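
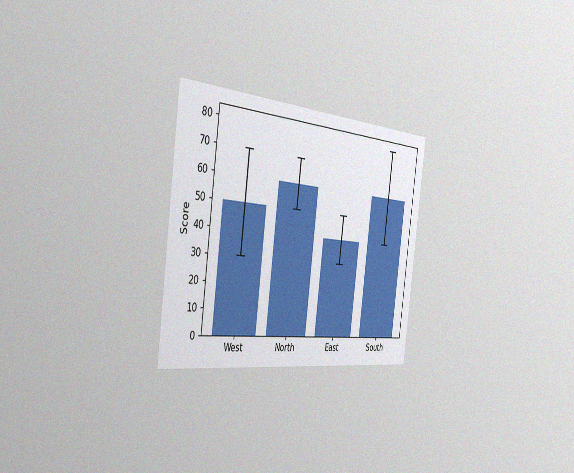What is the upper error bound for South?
80

The chart is tilted about 8° clockwise and viewed slightly from the left, with some photo noise. The South bar's upper whisker reaches 80.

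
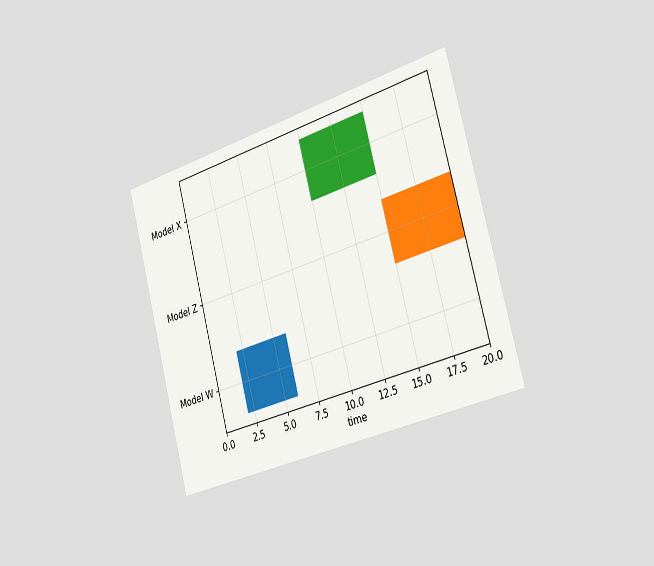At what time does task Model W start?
2

The chart is tilted about 15° counter-clockwise and viewed slightly from the right. The Model W bar begins at t=2.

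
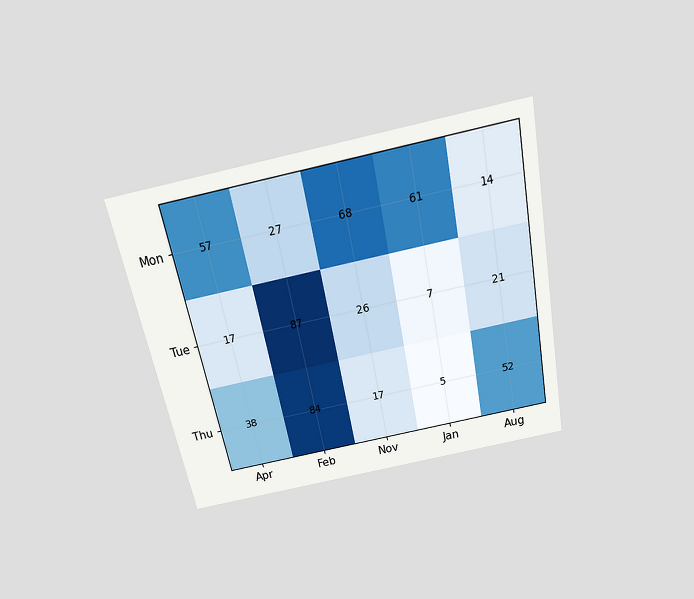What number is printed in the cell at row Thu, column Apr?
The chart is tilted about 11° counter-clockwise and viewed slightly from above. The (Thu, Apr) cell reads 38.

38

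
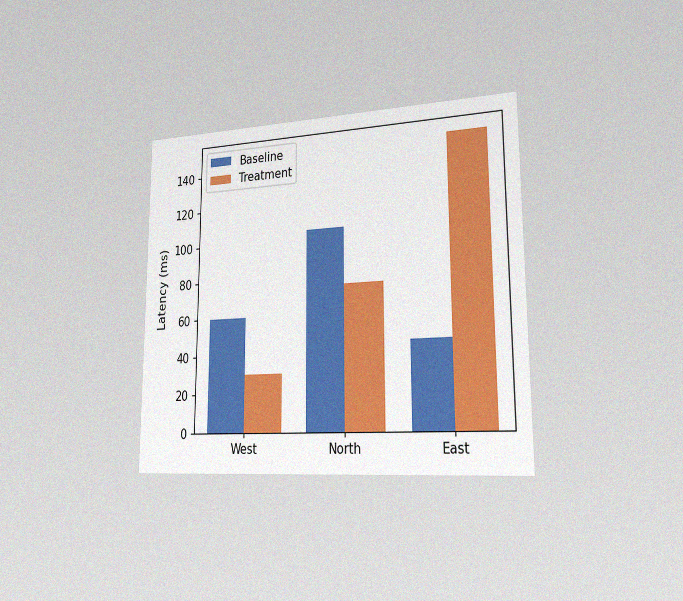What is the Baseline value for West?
60ms

The chart is viewed slightly from the right, with some photo noise. The Baseline bar at West reaches 60ms on the y-axis.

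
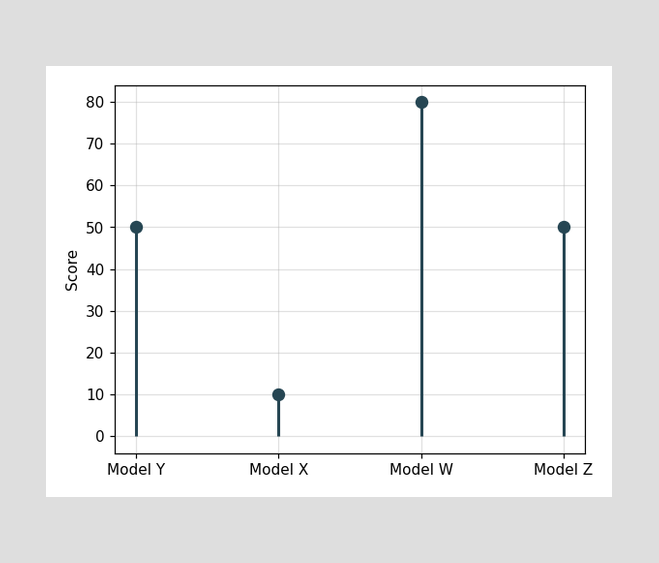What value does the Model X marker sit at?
The Model X marker sits at 10.

10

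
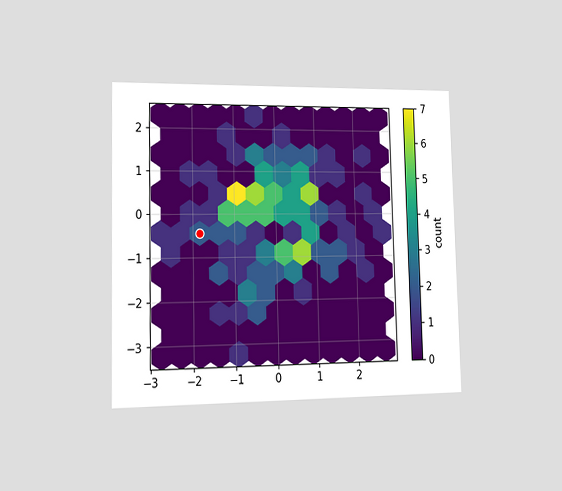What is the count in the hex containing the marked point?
The chart is viewed slightly from the left. The marked hex reads 2 on the colorbar.

2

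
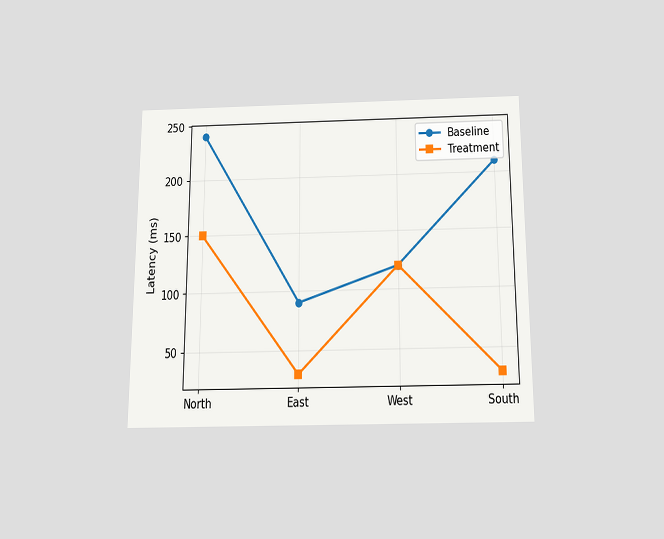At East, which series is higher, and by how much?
Baseline, by 60ms

The chart is viewed slightly from below. At East, Baseline sits above the other line by 60ms.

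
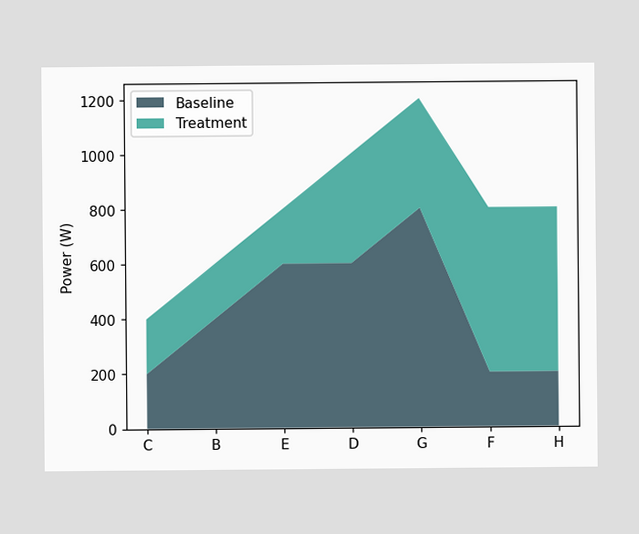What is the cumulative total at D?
The stacked total at D reaches 1000W.

1000W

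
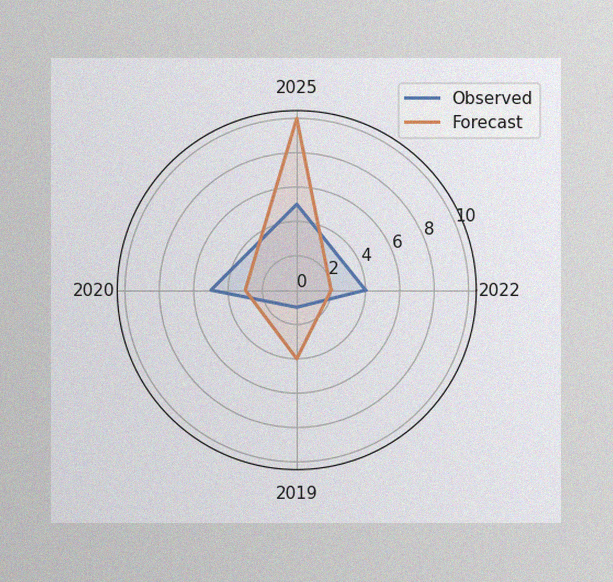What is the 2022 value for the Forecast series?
2

The image has some photo noise and uneven lighting. On the 2022 axis, Forecast reaches 2.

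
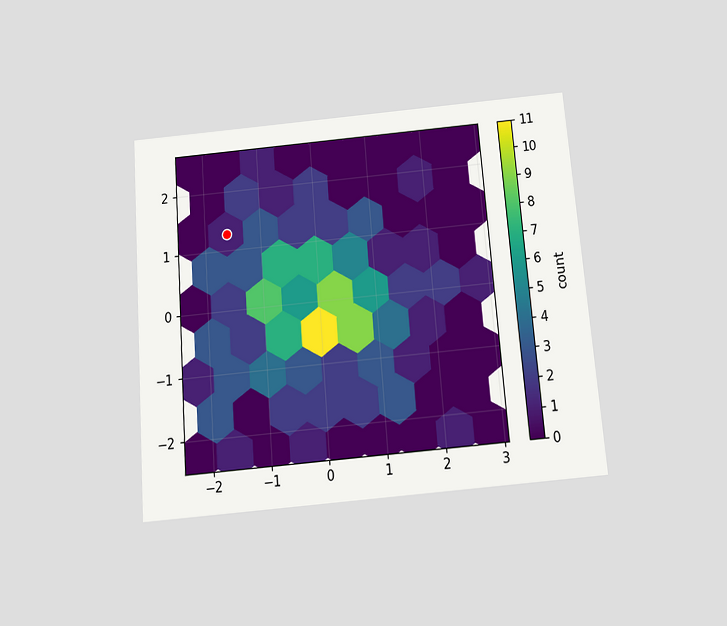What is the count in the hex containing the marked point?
1

The chart is tilted about 5° counter-clockwise and viewed slightly from below. The marked hex reads 1 on the colorbar.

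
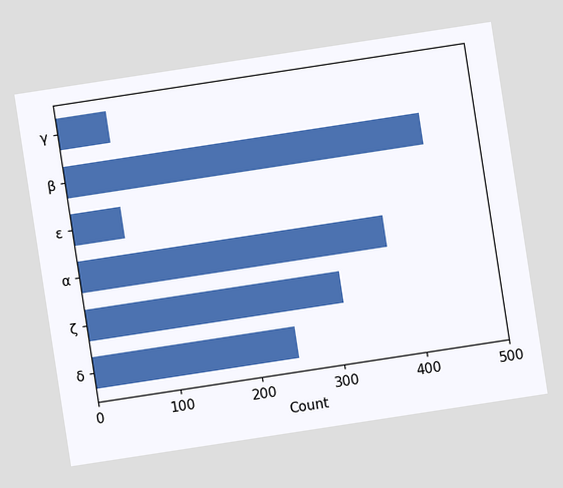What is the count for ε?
The chart is tilted about 9° counter-clockwise. Reading along the chart's x-axis, the ε bar reaches 62.

62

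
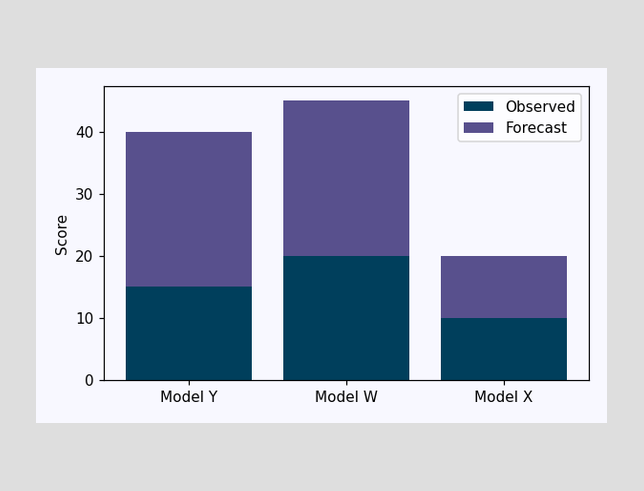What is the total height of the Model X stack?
The Model X stack's top reaches 20 on the y-axis.

20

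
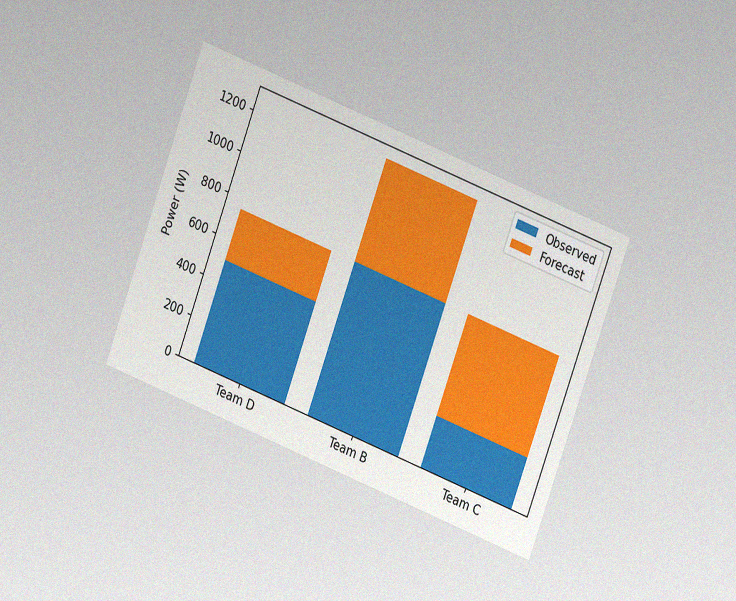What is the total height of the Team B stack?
1250W

The chart is tilted about 21° clockwise and viewed at a slight angle, with some photo noise. The Team B stack's top reaches 1250W on the y-axis.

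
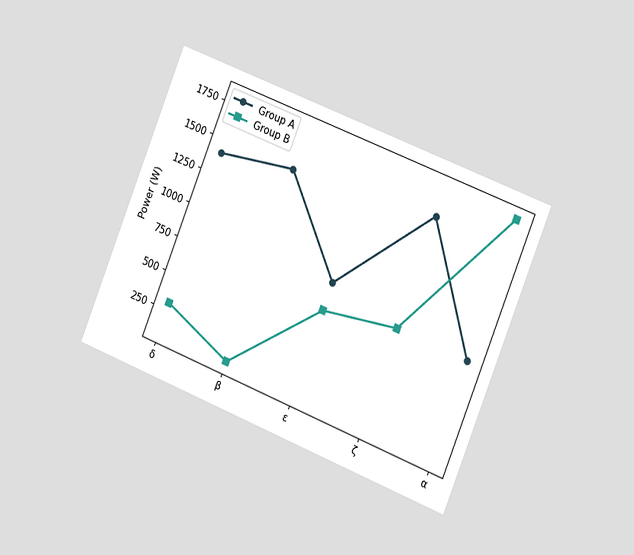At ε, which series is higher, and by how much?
Group A, by 200W

The chart is tilted about 22° clockwise and viewed slightly from the right. At ε, Group A sits above the other line by 200W.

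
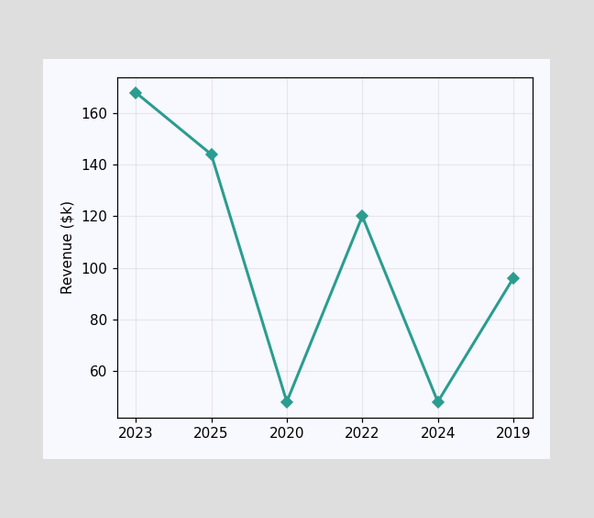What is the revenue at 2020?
At 2020, the line is at $48k.

$48k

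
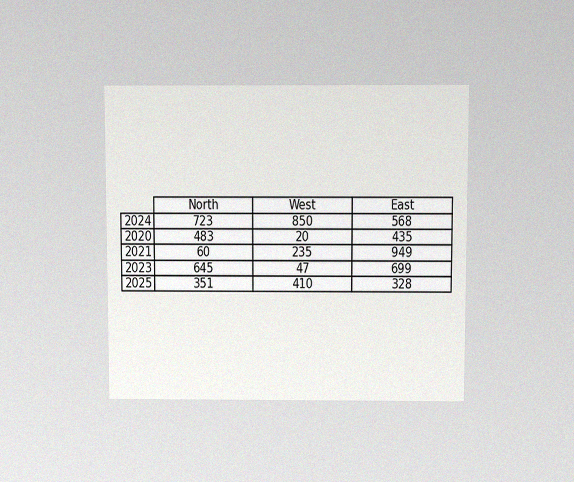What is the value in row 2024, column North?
The chart is viewed slightly from above, with some photo noise. The (2024, North) cell reads 723.

723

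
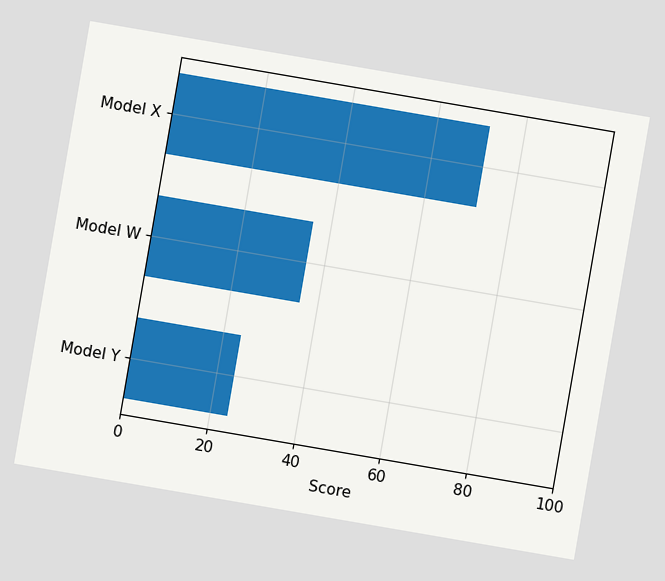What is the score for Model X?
72

The chart is tilted about 10° clockwise. Reading along the chart's x-axis, the Model X bar reaches 72.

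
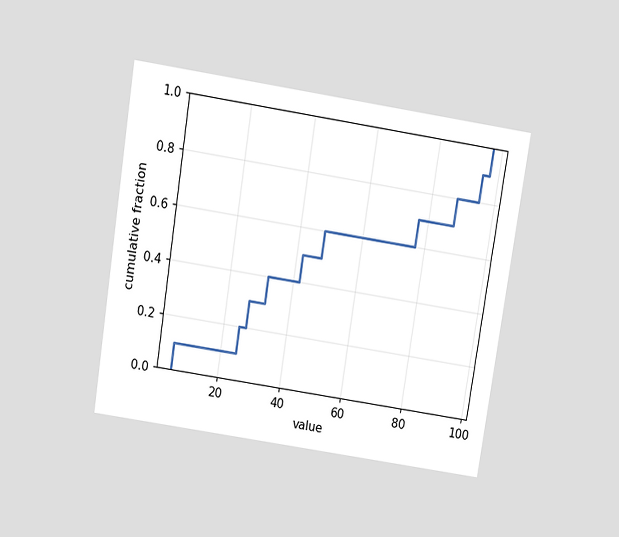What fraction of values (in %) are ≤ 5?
10%

The chart is tilted about 9° clockwise and viewed slightly from above. At x=5 the ECDF step is at 10%.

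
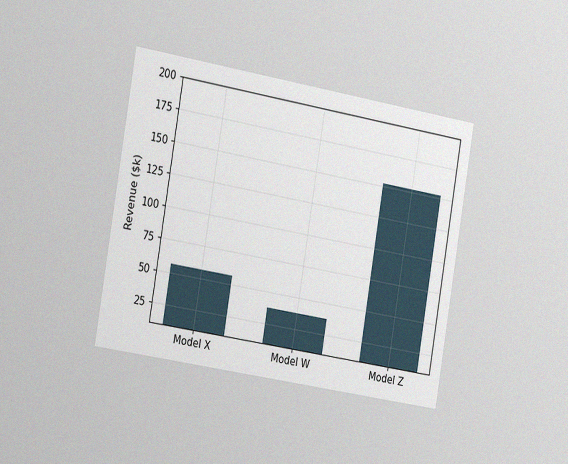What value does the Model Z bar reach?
The chart is tilted about 10° clockwise and viewed slightly from the left, with some photo noise. Reading along the chart's y-axis, the Model Z bar reaches $152k.

$152k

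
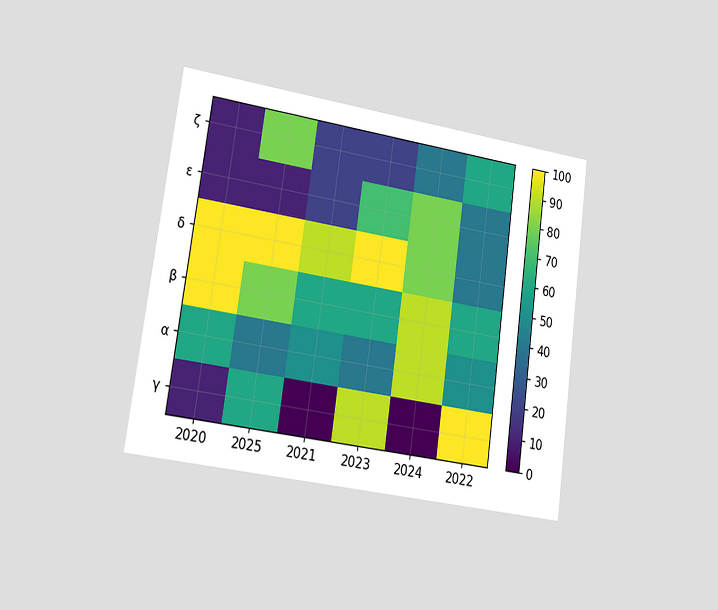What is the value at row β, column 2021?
The chart is tilted about 8° clockwise and viewed slightly from the left. Matching cell (β, 2021) against the colorbar gives 60.

60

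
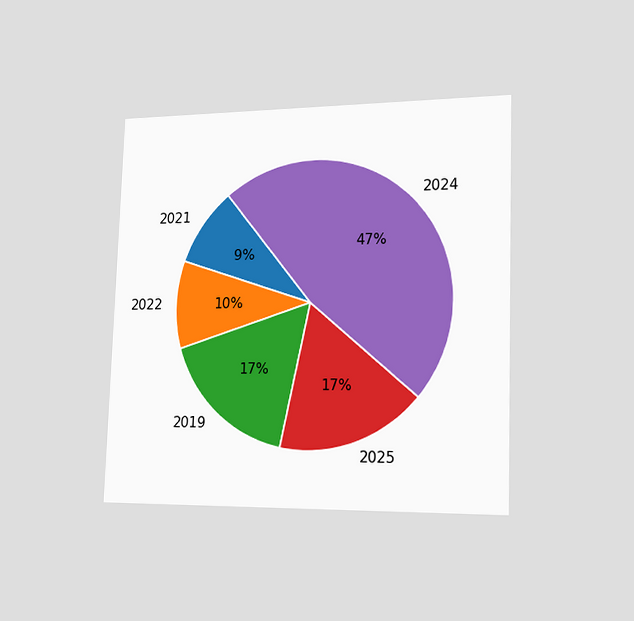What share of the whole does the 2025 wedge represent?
17%

The chart is viewed slightly from the right. The 2025 slice takes up 17% of the pie.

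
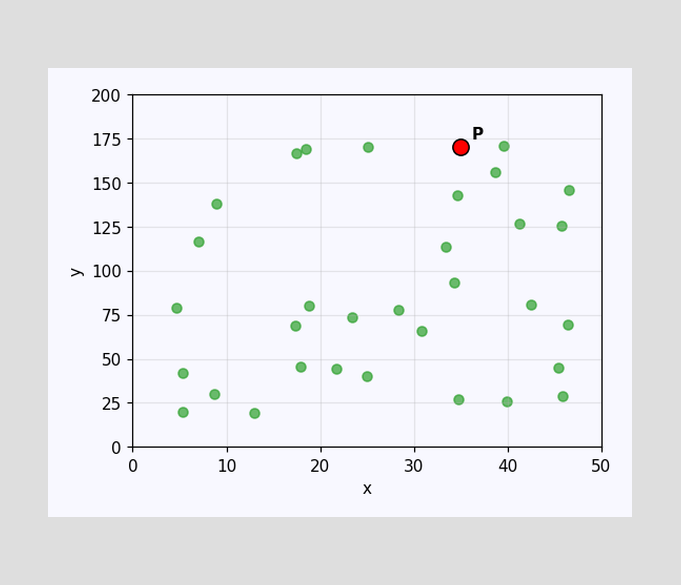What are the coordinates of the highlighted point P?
Following the gridlines from P to each axis, P sits at (35, 170).

(35, 170)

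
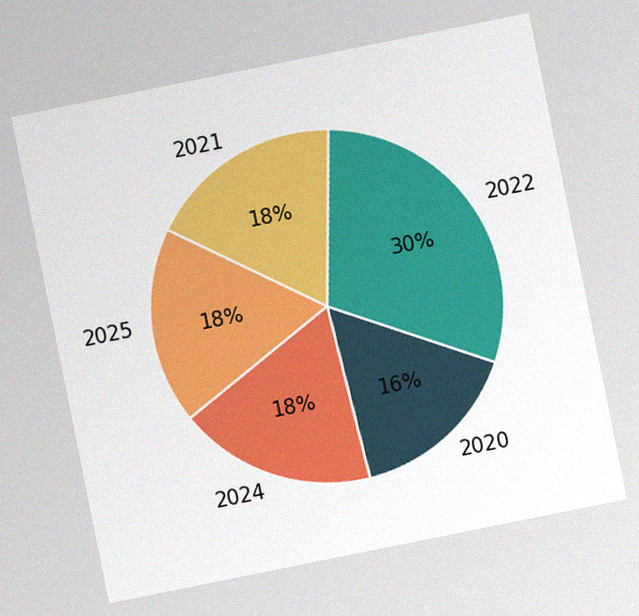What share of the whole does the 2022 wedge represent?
The chart is tilted about 11° counter-clockwise, with some photo noise. The 2022 slice takes up 30% of the pie.

30%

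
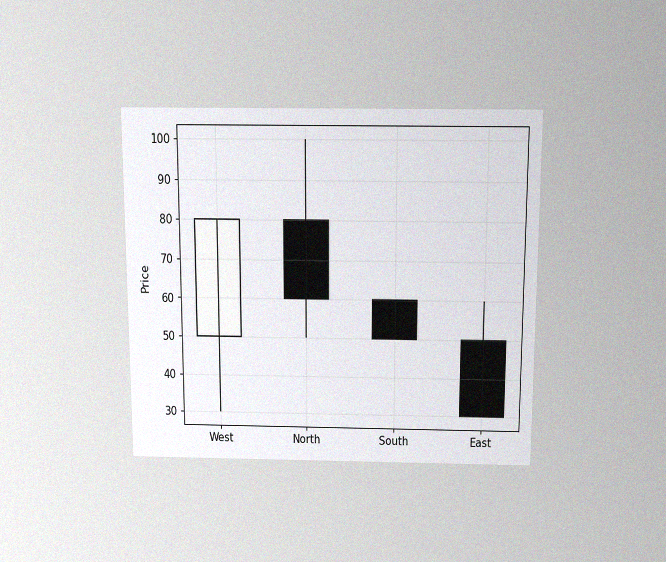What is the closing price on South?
The chart is viewed slightly from above, with some photo noise. The South candle closes at 50.

50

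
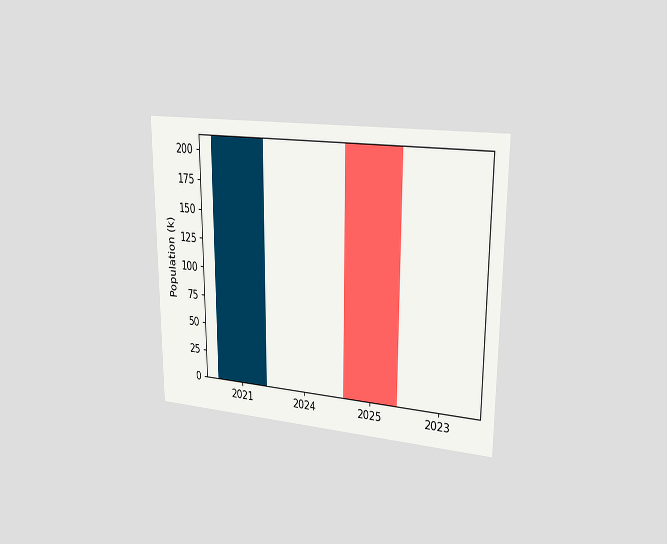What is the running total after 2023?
The chart is viewed slightly from the right. After 2023 the running total reaches 0k.

0k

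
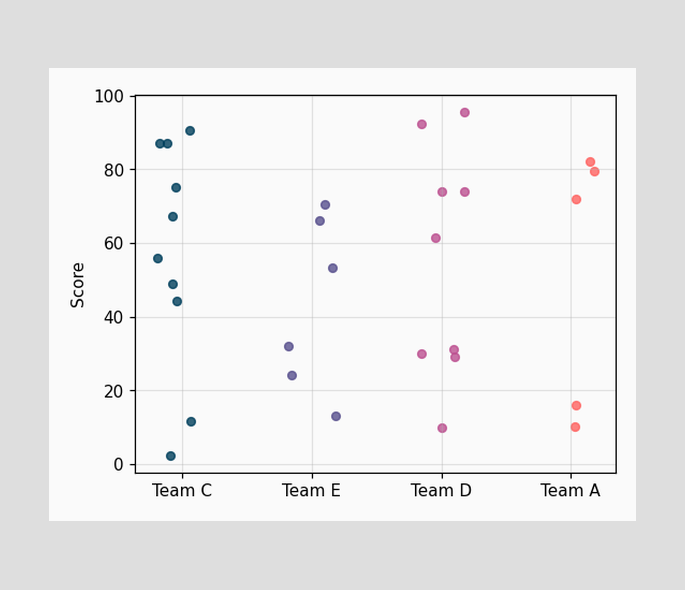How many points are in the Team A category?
5

Counting the markers in the Team A column gives 5.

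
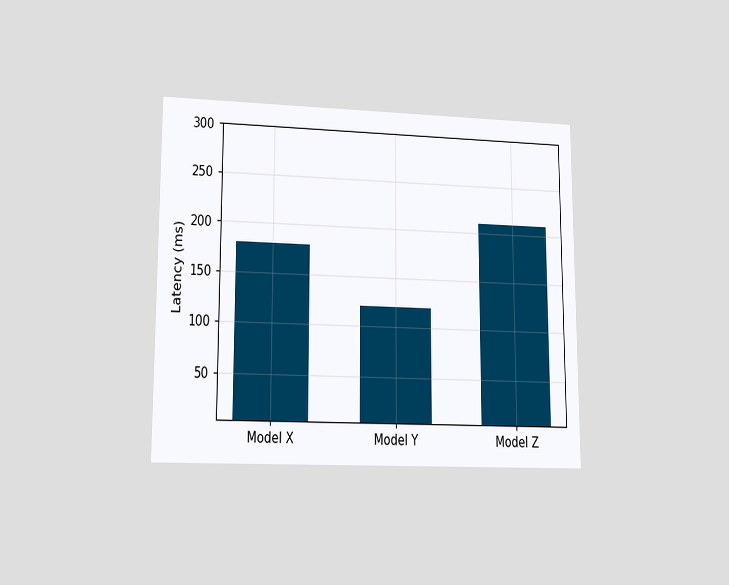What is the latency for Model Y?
The chart is viewed at a slight angle. Reading along the chart's y-axis, the Model Y bar reaches 120ms.

120ms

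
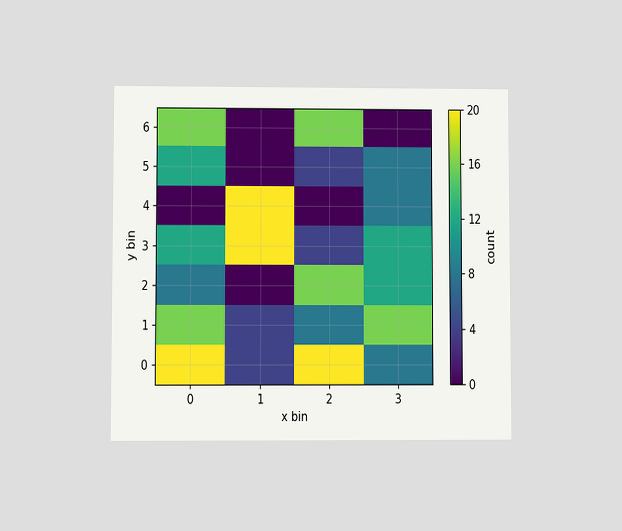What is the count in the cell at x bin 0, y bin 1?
The chart is viewed at a slight angle. Matching the cell (0, 1) against the colorbar gives 16.

16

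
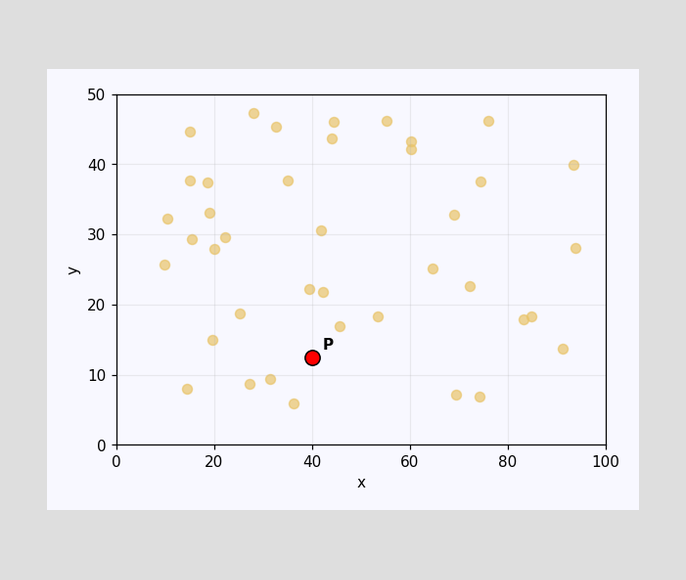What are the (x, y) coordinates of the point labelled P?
Following the gridlines from P to each axis, P sits at (40, 12.5).

(40, 12.5)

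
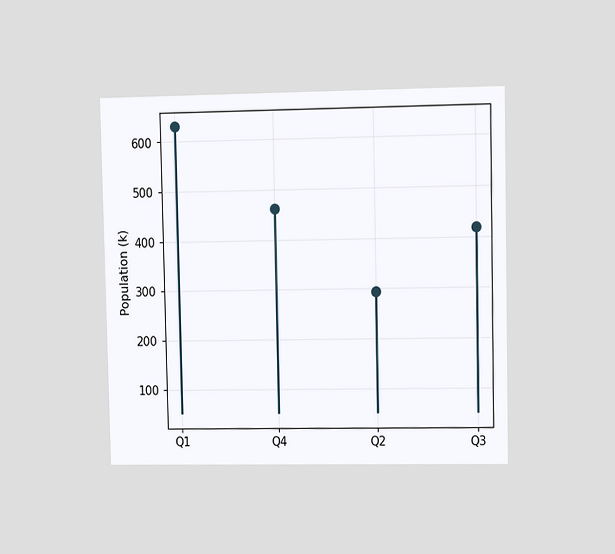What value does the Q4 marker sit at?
462k

The chart is viewed at a slight angle. The Q4 marker sits at 462k.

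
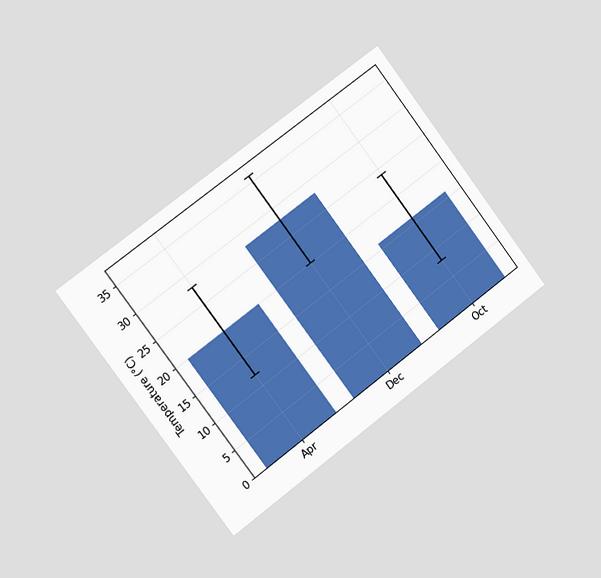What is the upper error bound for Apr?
28°C

The chart is tilted about 37° counter-clockwise and viewed slightly from the left. The Apr bar's upper whisker reaches 28°C.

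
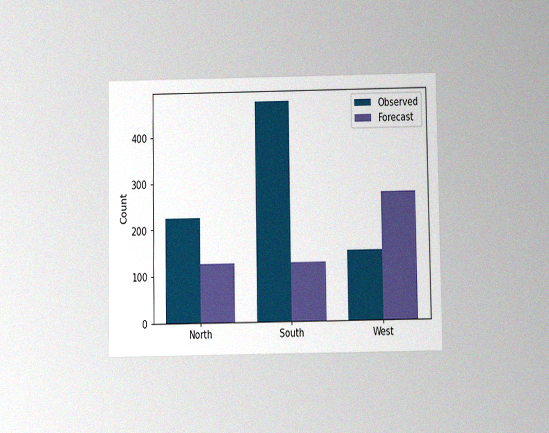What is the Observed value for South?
The chart is viewed slightly from below, with some photo noise. The Observed bar at South reaches 475 on the y-axis.

475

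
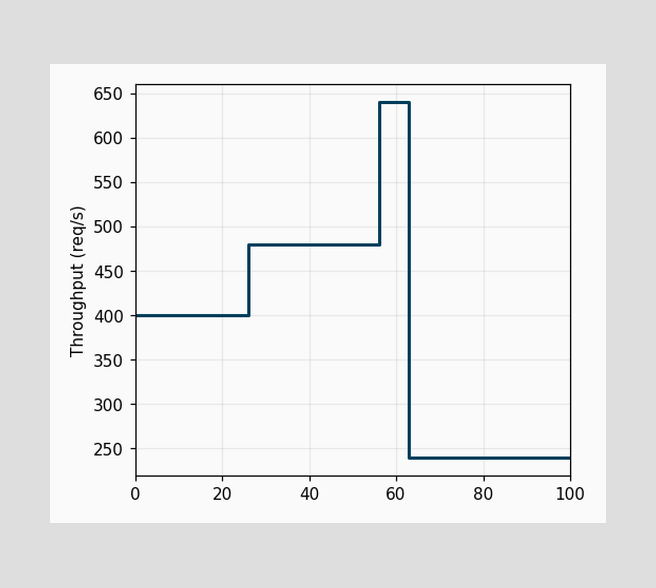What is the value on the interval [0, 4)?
On [0, 4) the step sits at 400req/s.

400req/s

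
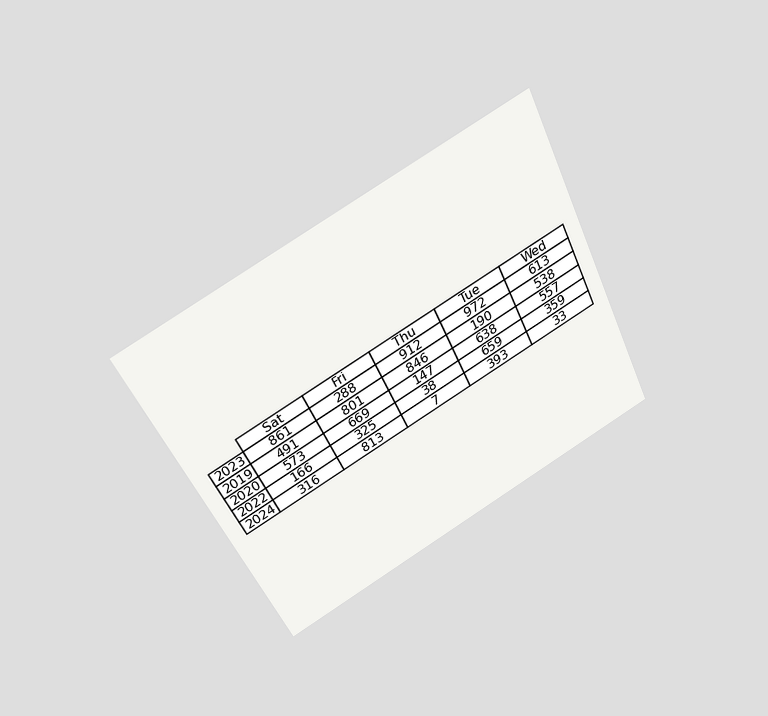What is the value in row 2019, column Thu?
The chart is tilted about 26° counter-clockwise and viewed slightly from above. The (2019, Thu) cell reads 846.

846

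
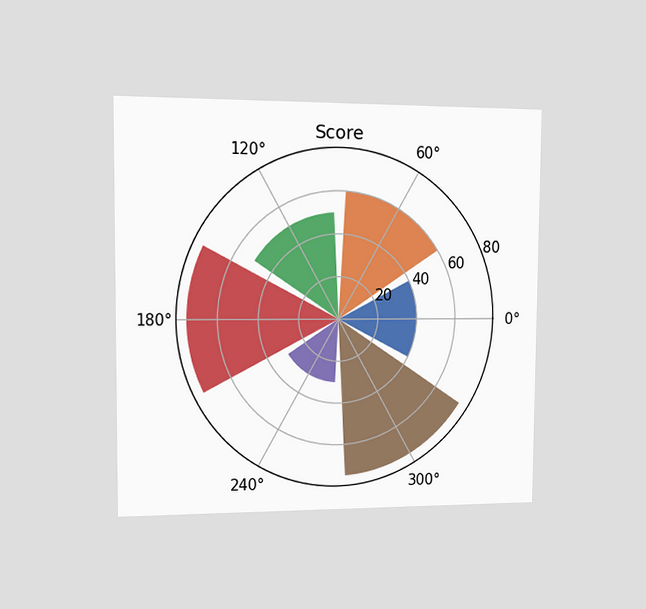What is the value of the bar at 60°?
The chart is viewed slightly from the left. The bar at 60° reaches 60 on the radial axis.

60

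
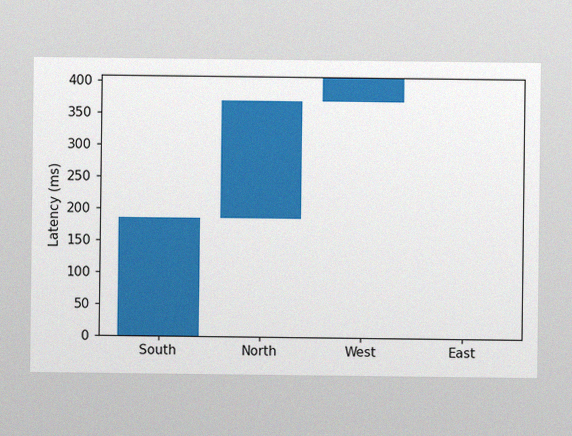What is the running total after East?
The image has some photo noise and uneven lighting. After East the running total reaches 407ms.

407ms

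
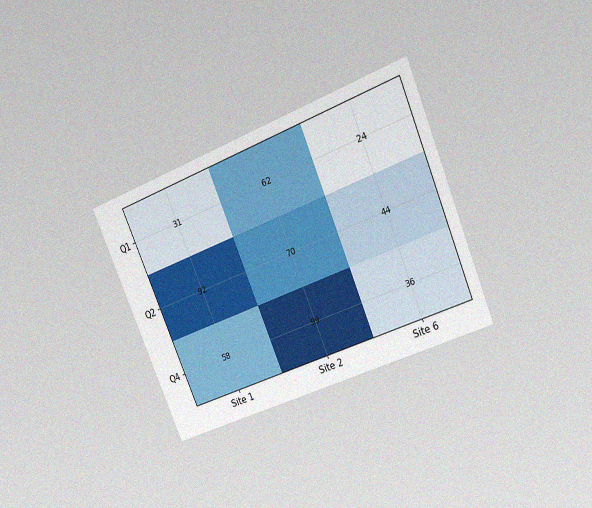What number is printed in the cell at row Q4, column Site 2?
99

The chart is tilted about 23° counter-clockwise and viewed at a slight angle, with some photo noise. The (Q4, Site 2) cell reads 99.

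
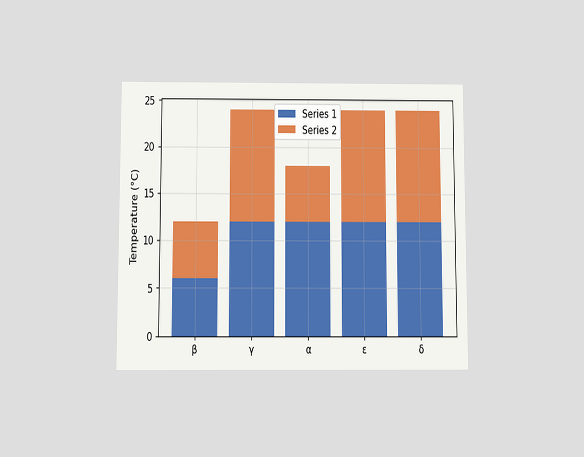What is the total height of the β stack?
12°C

The chart is viewed slightly from below. The β stack's top reaches 12°C on the y-axis.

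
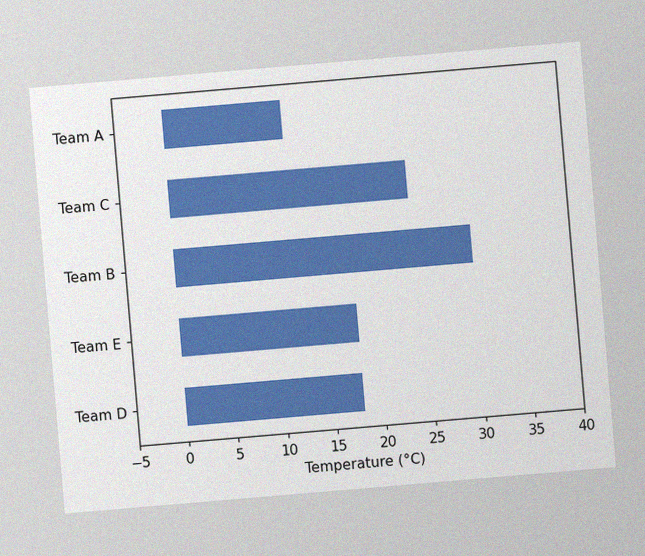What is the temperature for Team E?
18°C

The chart is tilted about 5° counter-clockwise, with some photo noise. Reading along the chart's x-axis, the Team E bar reaches 18°C.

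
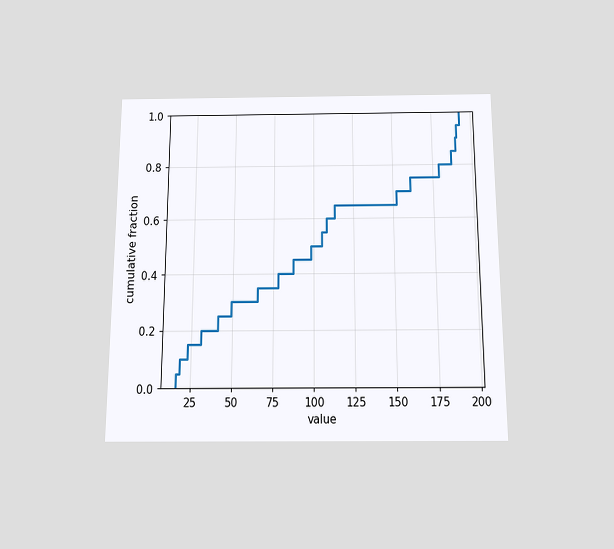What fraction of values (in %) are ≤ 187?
The chart is viewed slightly from below. At x=187 the ECDF step is at 85%.

85%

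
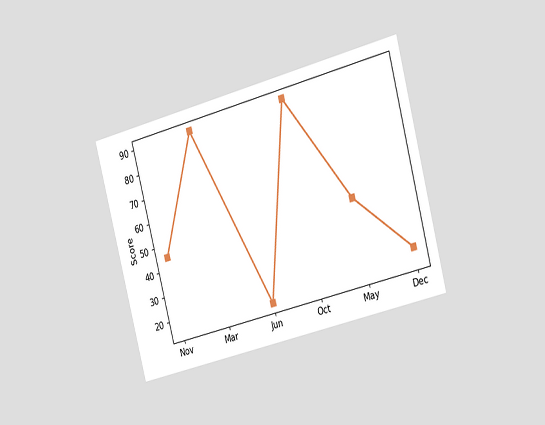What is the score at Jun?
15

The chart is tilted about 15° counter-clockwise and viewed slightly from the right. At Jun, the line is at 15.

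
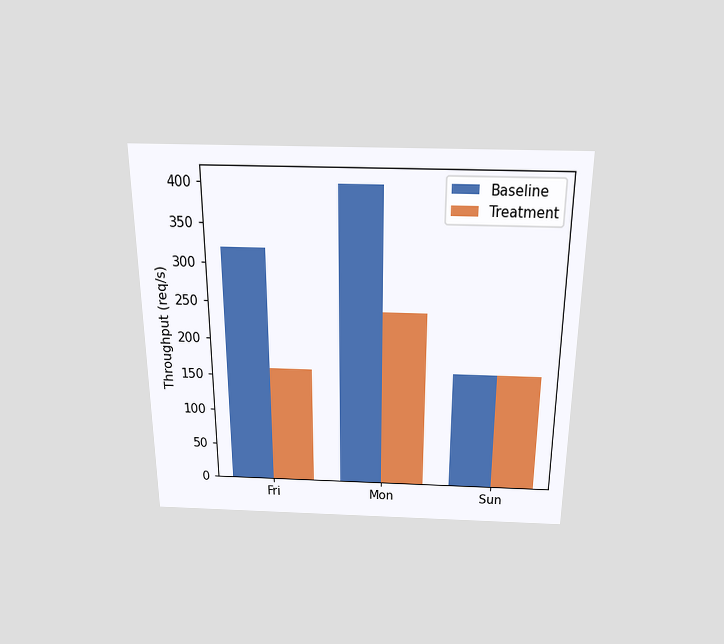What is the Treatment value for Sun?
160req/s

The chart is viewed slightly from above. The Treatment bar at Sun reaches 160req/s on the y-axis.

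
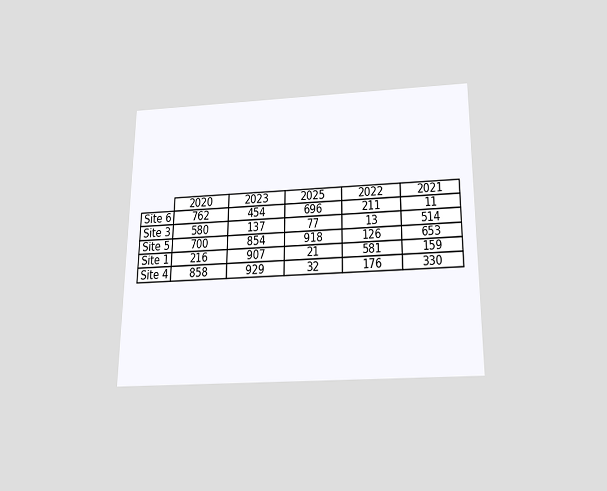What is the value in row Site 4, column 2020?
858

The chart is viewed slightly from below. The (Site 4, 2020) cell reads 858.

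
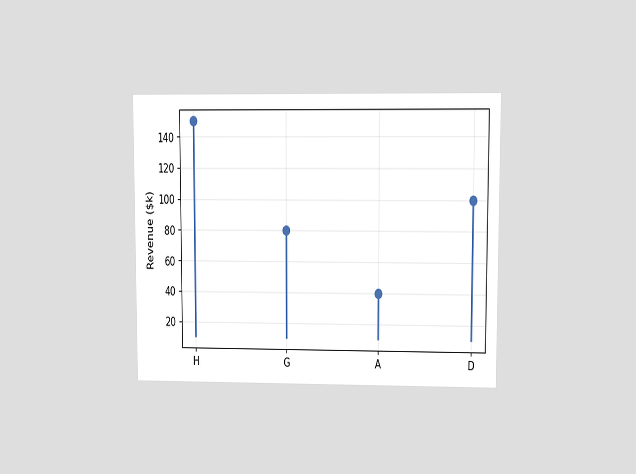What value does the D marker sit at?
$100k

The chart is viewed at a slight angle. The D marker sits at $100k.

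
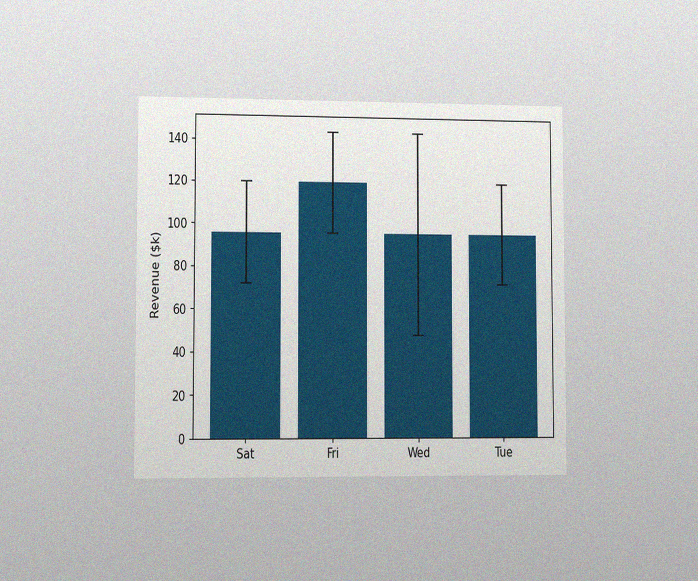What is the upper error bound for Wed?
$144k

The chart is viewed slightly from the left, with some photo noise. The Wed bar's upper whisker reaches $144k.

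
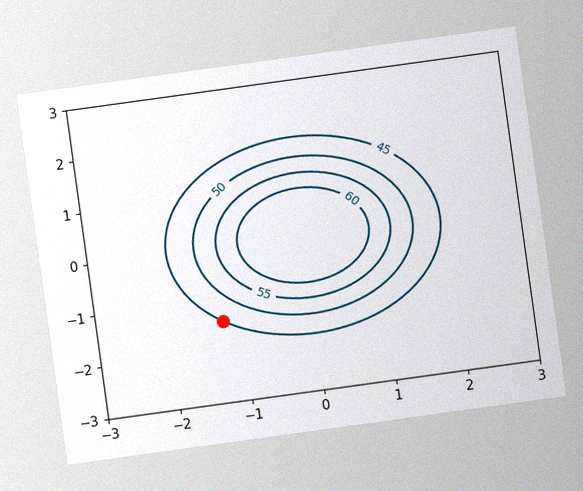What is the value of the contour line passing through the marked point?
45

The chart is tilted about 8° counter-clockwise, with some photo noise. The marked point sits on the contour labelled 45.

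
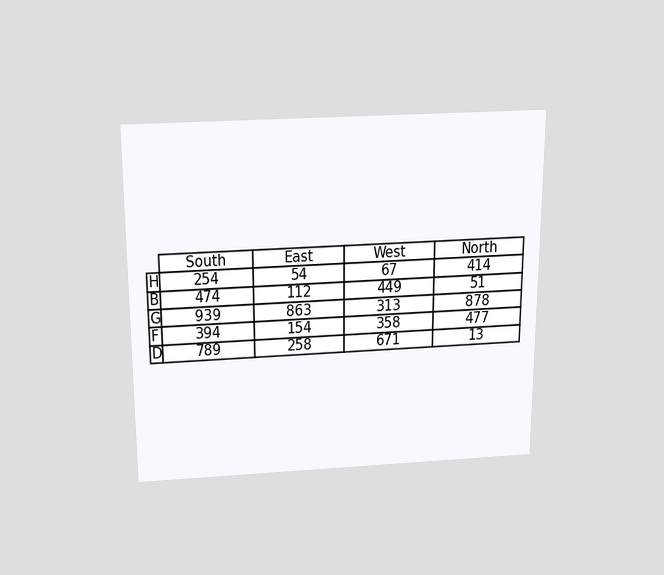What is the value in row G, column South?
The chart is viewed slightly from above. The (G, South) cell reads 939.

939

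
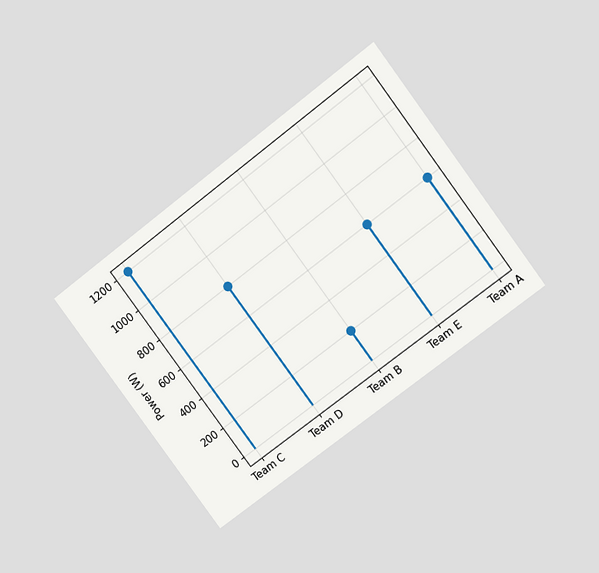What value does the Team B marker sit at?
The chart is tilted about 37° counter-clockwise and viewed at a slight angle. The Team B marker sits at 200W.

200W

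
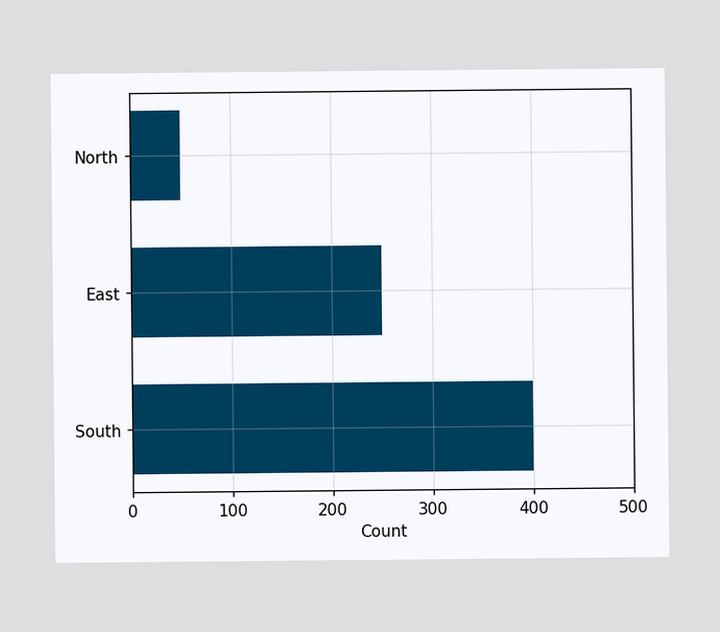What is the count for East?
250

Reading along the chart's x-axis, the East bar reaches 250.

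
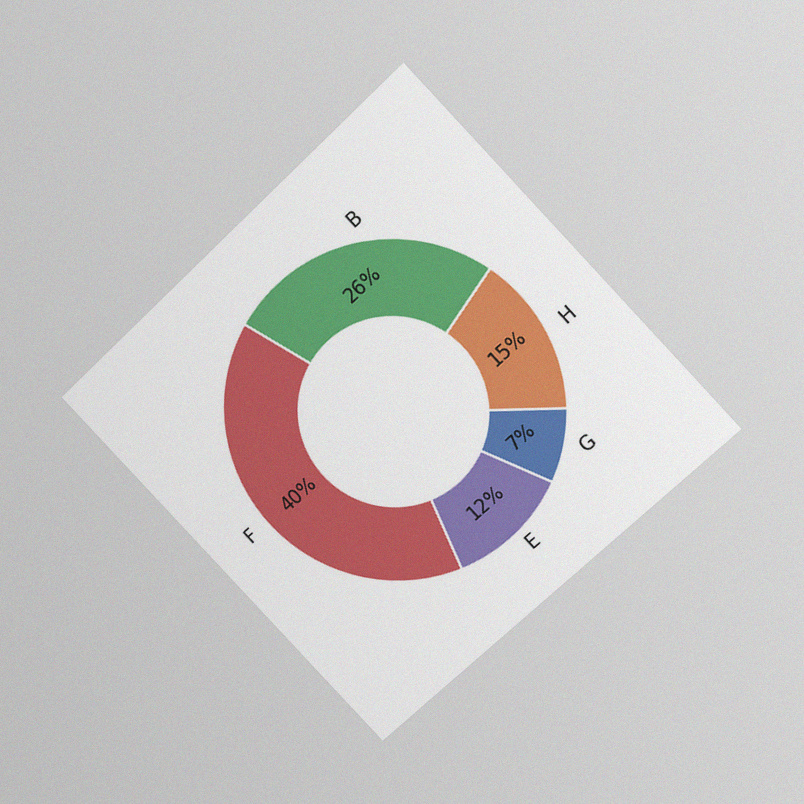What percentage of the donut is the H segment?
15%

The chart is tilted about 43° counter-clockwise and viewed at a slight angle, with some photo noise. The H segment takes up 15% of the ring.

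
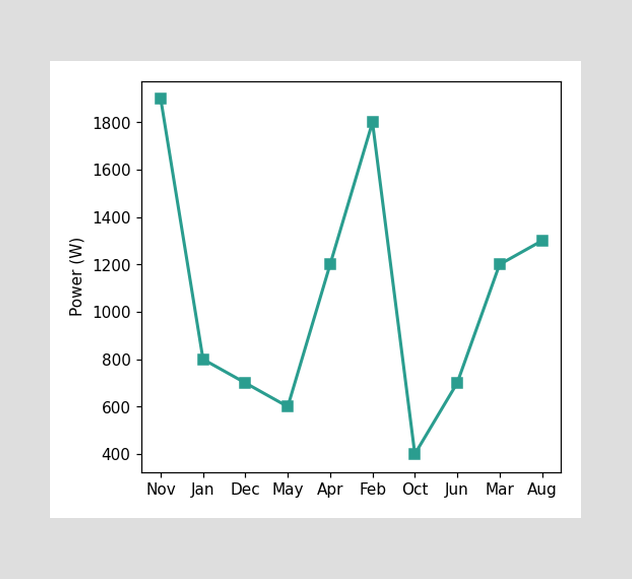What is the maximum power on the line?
1900W

The highest point is at Nov, and reading across to the y-axis gives 1900W.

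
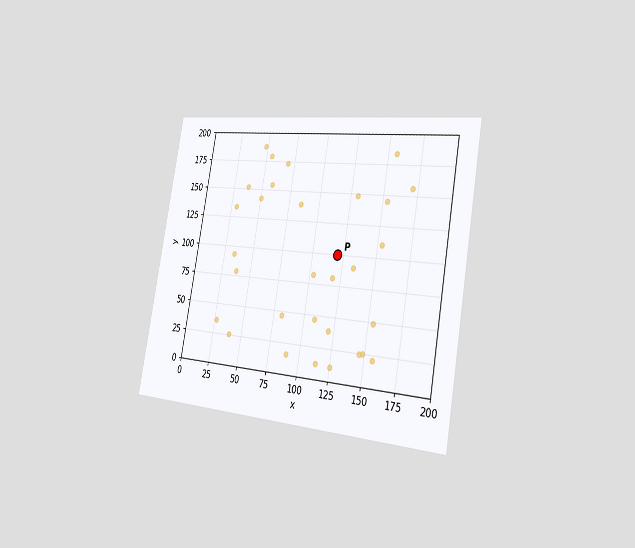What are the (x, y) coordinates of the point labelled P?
The chart is tilted about 10° clockwise and viewed slightly from the right. Following the gridlines from P to each axis, P sits at (120, 100).

(120, 100)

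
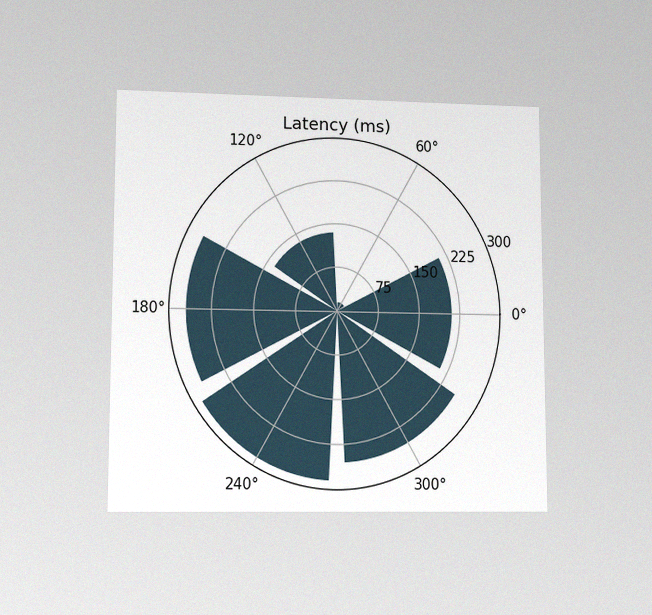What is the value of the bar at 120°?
135ms

The chart is viewed at a slight angle, with some photo noise. The bar at 120° reaches 135ms on the radial axis.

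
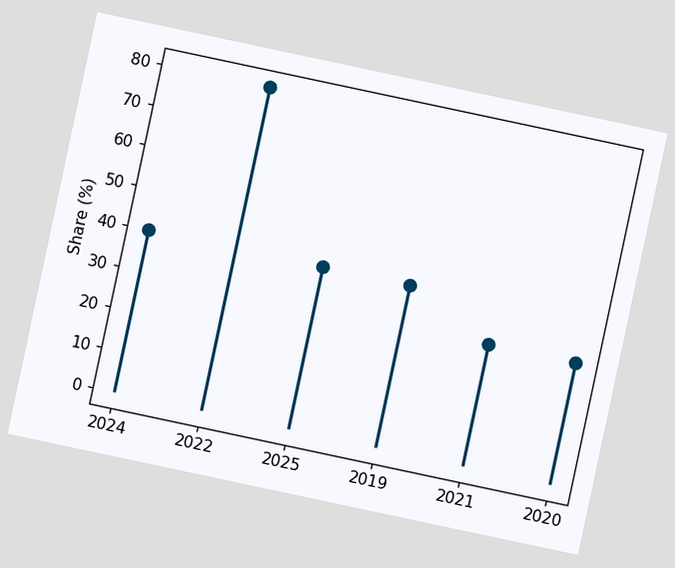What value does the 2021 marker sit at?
The chart is tilted about 12° clockwise. The 2021 marker sits at 30%.

30%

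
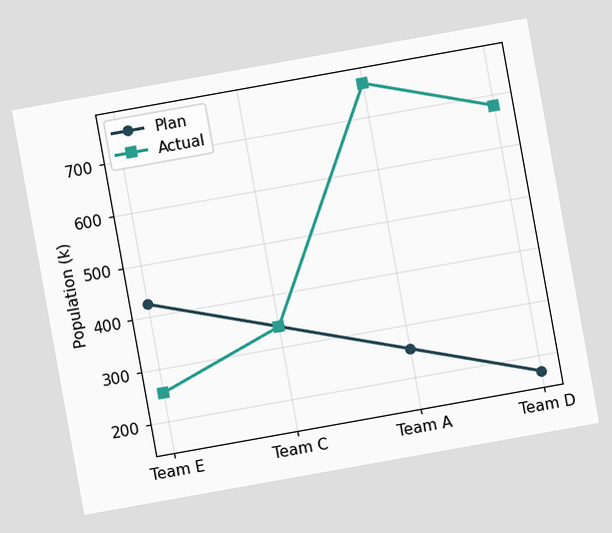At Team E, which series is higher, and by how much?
The chart is tilted about 10° counter-clockwise. At Team E, Plan sits above the other line by 170k.

Plan, by 170k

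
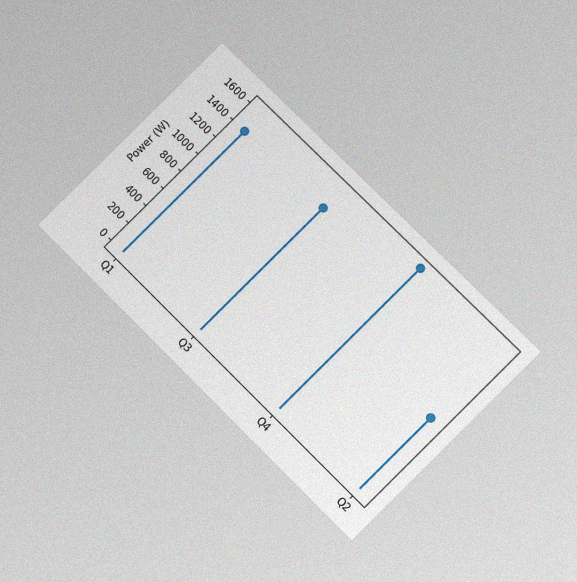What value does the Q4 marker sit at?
1600W

The chart is tilted about 45° clockwise and viewed at a slight angle, with some photo noise. The Q4 marker sits at 1600W.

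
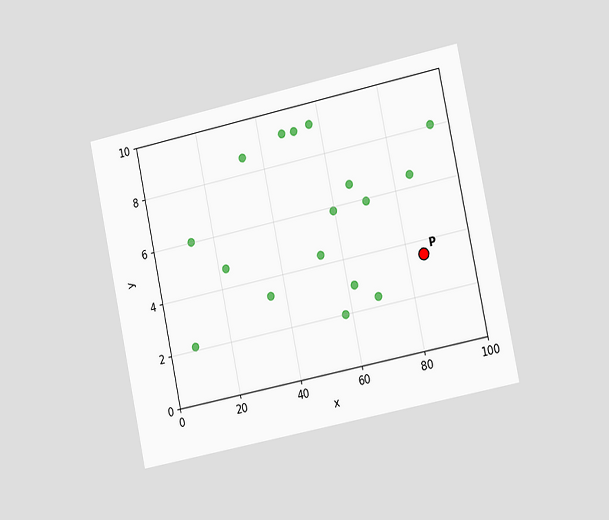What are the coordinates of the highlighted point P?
The chart is tilted about 12° counter-clockwise and viewed slightly from the right. Following the gridlines from P to each axis, P sits at (85, 3.5).

(85, 3.5)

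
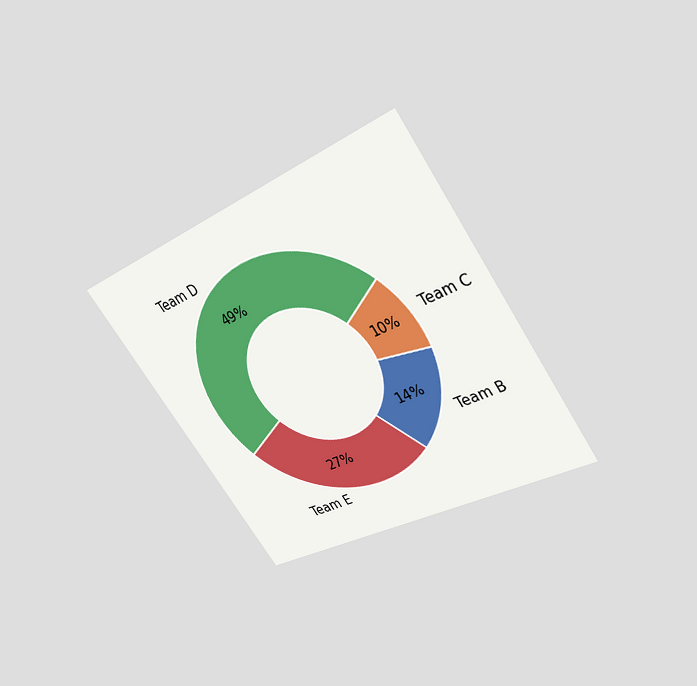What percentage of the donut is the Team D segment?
49%

The chart is tilted about 34° counter-clockwise and viewed slightly from above. The Team D segment takes up 49% of the ring.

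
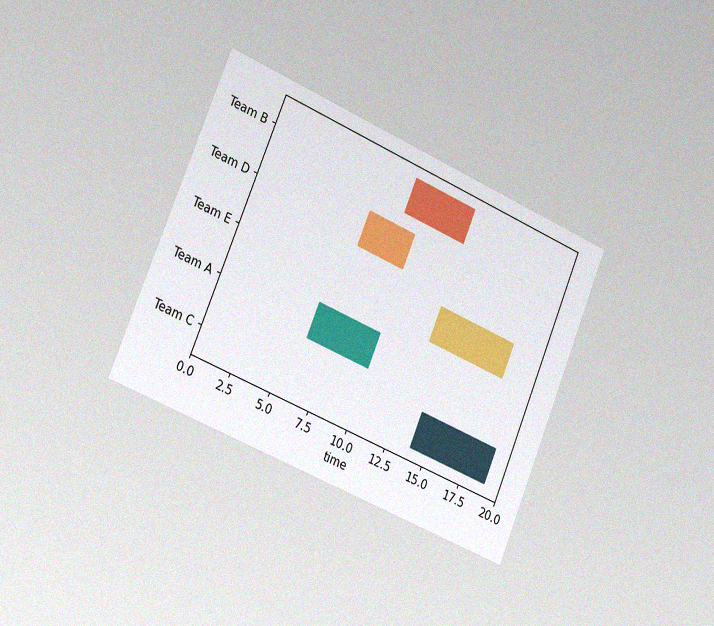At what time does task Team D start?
7

The chart is tilted about 23° clockwise and viewed slightly from the left, with some photo noise. The Team D bar begins at t=7.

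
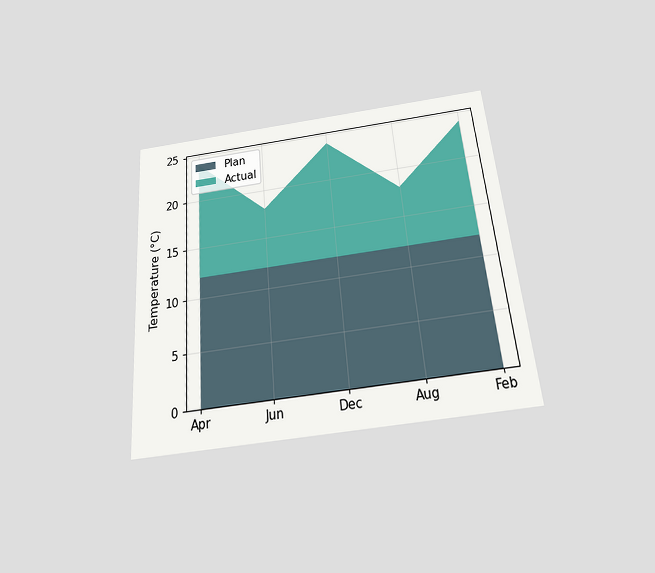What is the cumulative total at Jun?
18°C

The chart is tilted about 5° counter-clockwise and viewed slightly from below. The stacked total at Jun reaches 18°C.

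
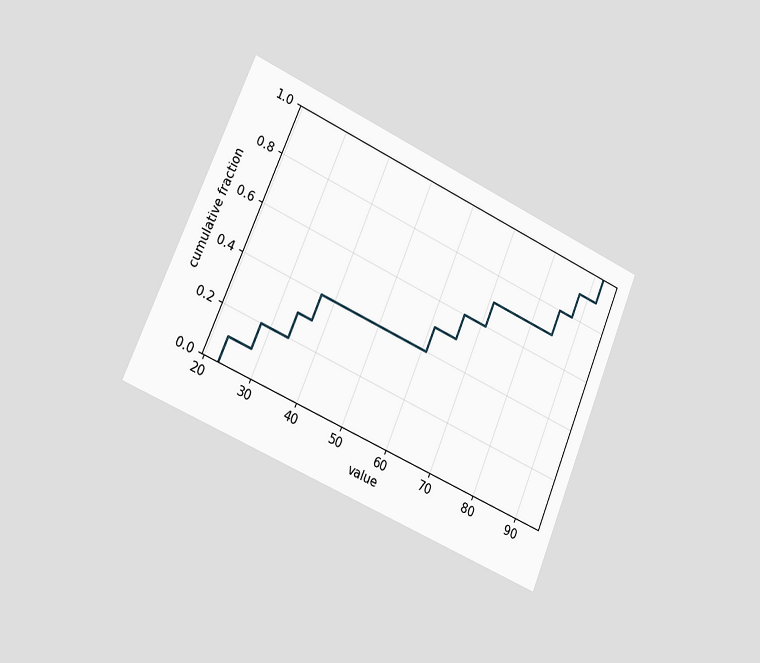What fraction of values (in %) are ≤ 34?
30%

The chart is tilted about 23° clockwise and viewed slightly from the left. At x=34 the ECDF step is at 30%.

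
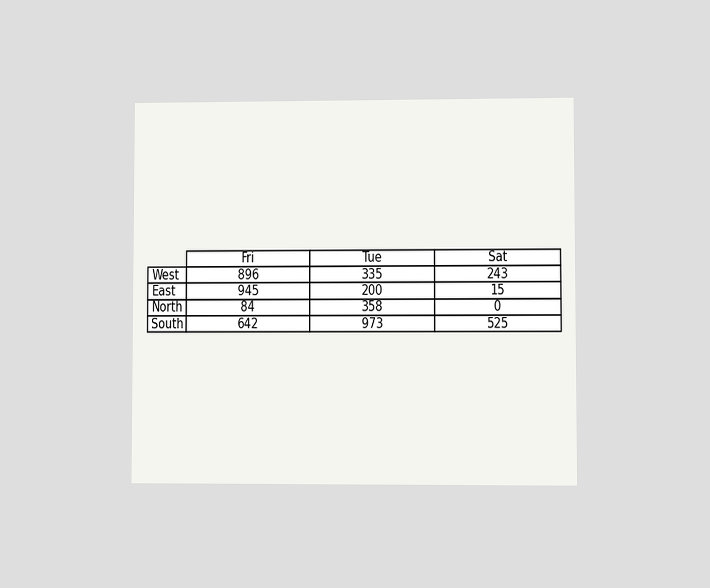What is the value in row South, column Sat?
525

The chart is viewed at a slight angle. The (South, Sat) cell reads 525.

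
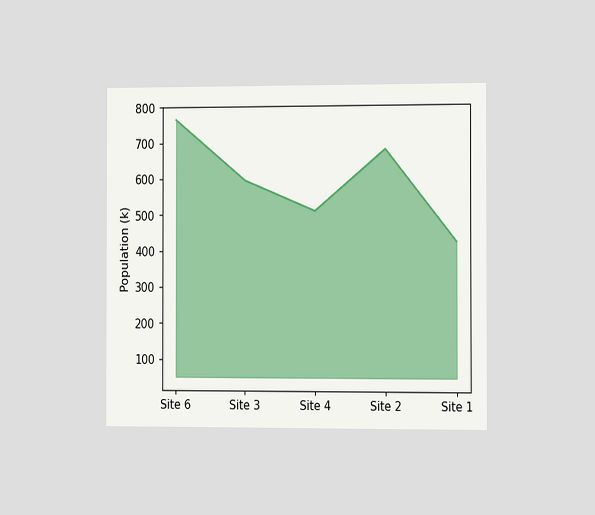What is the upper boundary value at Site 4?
510k

The chart is viewed slightly from the right. At Site 4 the upper boundary is at 510k.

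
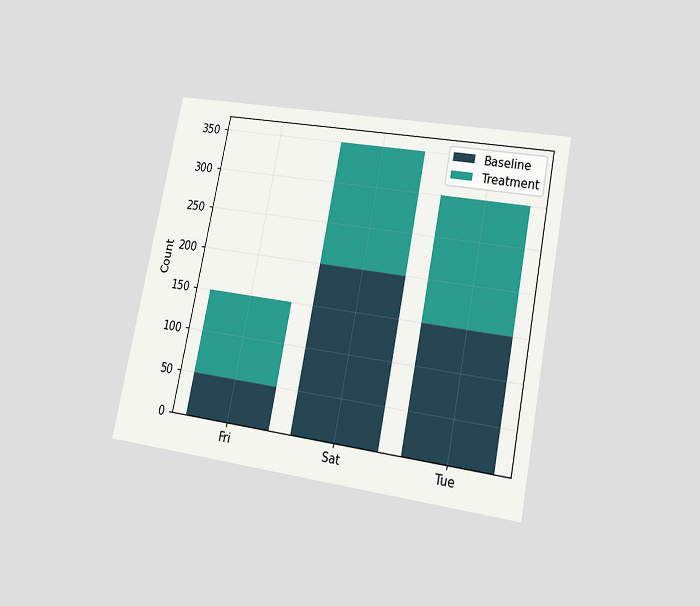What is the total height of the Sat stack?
350

The chart is tilted about 11° clockwise and viewed at a slight angle. The Sat stack's top reaches 350 on the y-axis.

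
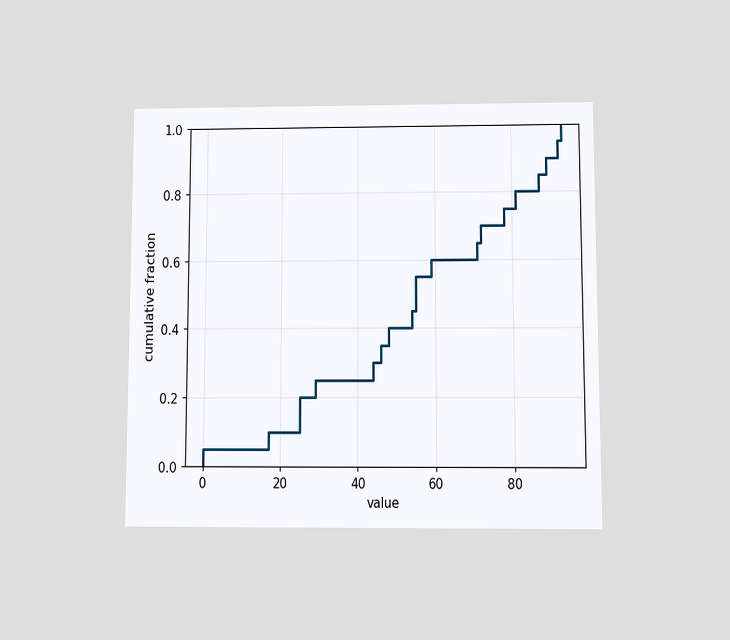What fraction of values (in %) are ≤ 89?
The chart is viewed at a slight angle. At x=89 the ECDF step is at 90%.

90%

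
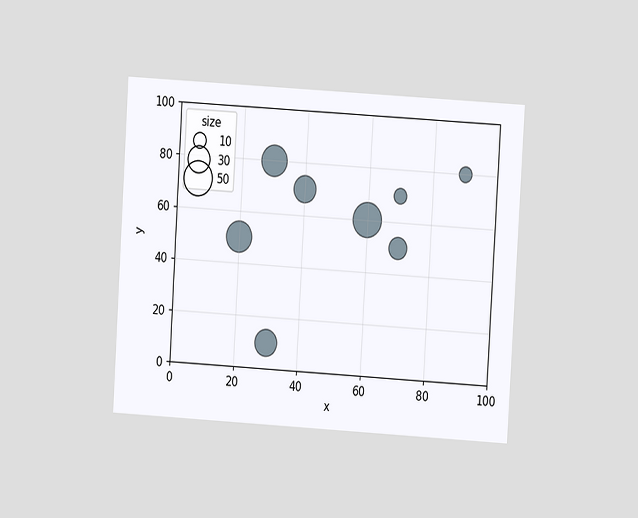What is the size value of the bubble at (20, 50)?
40

The chart is tilted about 3° clockwise and viewed at a slight angle. Matching the bubble at (20, 50) against the size legend gives 40.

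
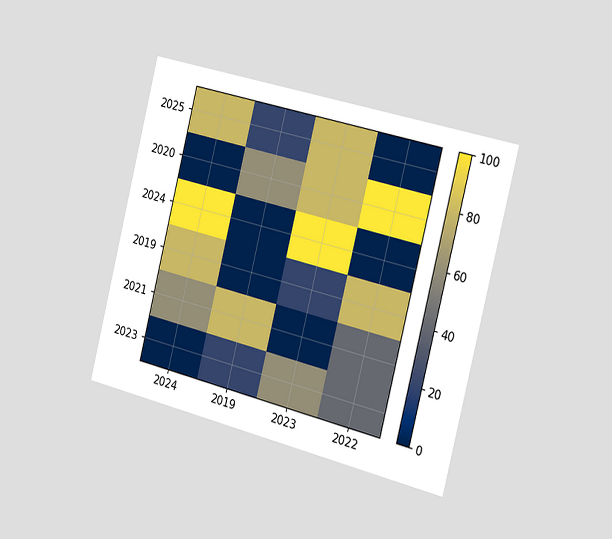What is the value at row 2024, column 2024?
The chart is tilted about 14° clockwise and viewed slightly from the right. Matching cell (2024, 2024) against the colorbar gives 100.

100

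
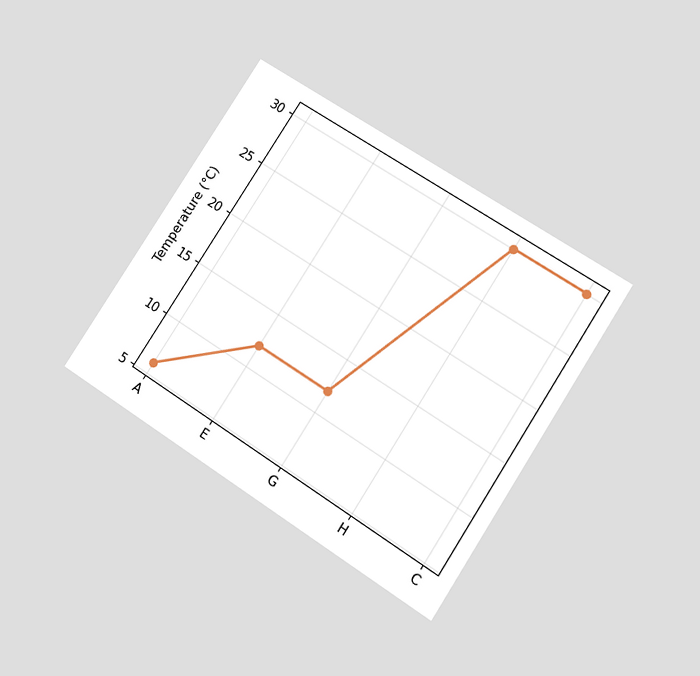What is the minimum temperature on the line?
The chart is tilted about 33° clockwise and viewed at a slight angle. The lowest point is at A, and reading across to the y-axis gives 6°C.

6°C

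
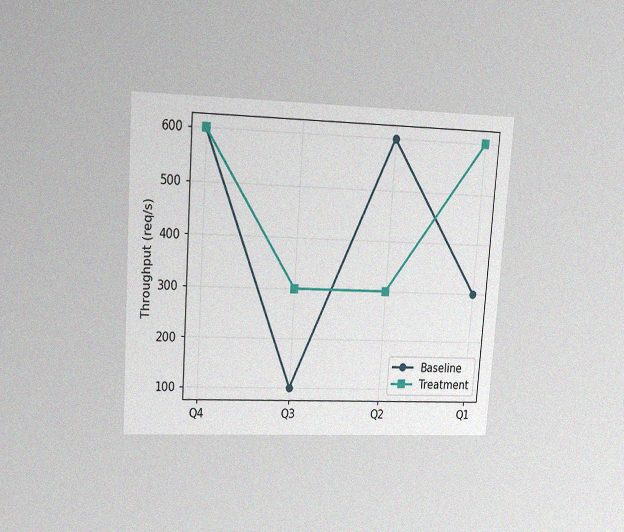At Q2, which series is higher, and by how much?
The chart is tilted about 4° clockwise and viewed at a slight angle, with some photo noise. At Q2, Baseline sits above the other line by 300req/s.

Baseline, by 300req/s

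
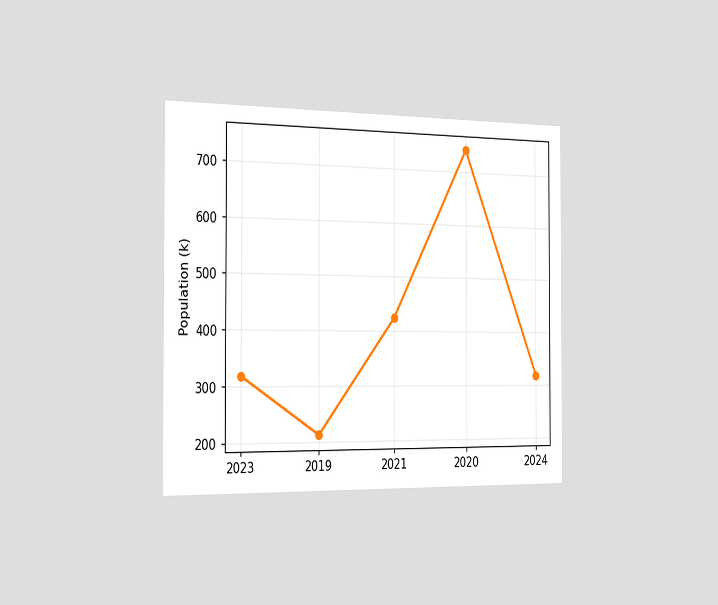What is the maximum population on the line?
742k

The chart is viewed slightly from the left. The highest point is at 2020, and reading across to the y-axis gives 742k.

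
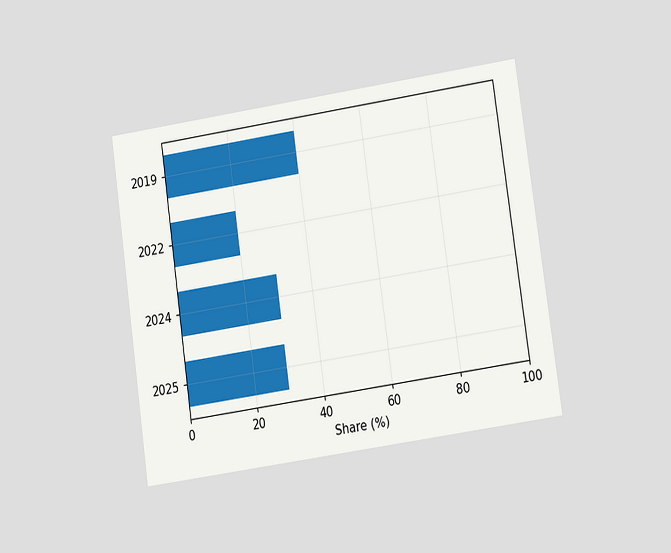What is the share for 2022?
The chart is tilted about 8° counter-clockwise and viewed at a slight angle. Reading along the chart's x-axis, the 2022 bar reaches 20%.

20%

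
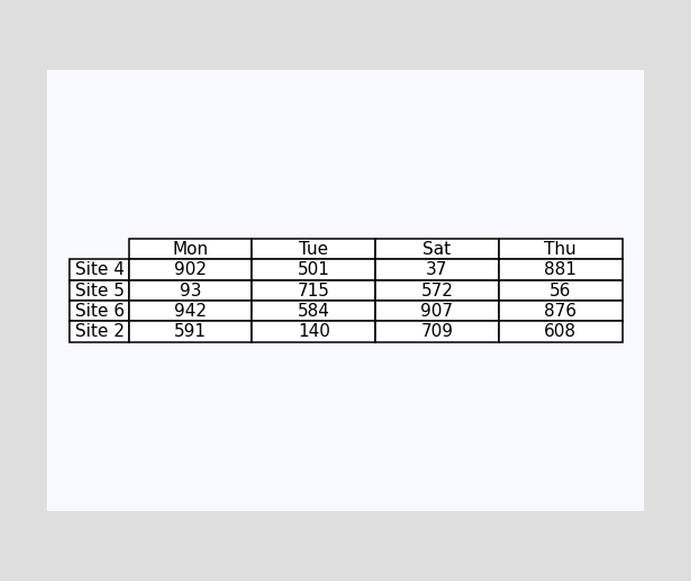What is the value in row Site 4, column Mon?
902

The (Site 4, Mon) cell reads 902.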